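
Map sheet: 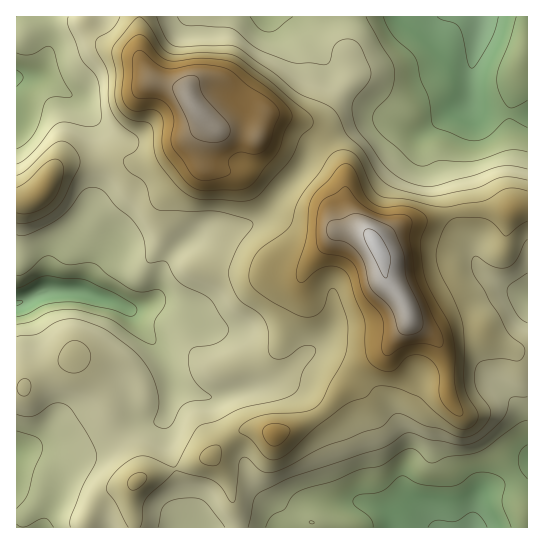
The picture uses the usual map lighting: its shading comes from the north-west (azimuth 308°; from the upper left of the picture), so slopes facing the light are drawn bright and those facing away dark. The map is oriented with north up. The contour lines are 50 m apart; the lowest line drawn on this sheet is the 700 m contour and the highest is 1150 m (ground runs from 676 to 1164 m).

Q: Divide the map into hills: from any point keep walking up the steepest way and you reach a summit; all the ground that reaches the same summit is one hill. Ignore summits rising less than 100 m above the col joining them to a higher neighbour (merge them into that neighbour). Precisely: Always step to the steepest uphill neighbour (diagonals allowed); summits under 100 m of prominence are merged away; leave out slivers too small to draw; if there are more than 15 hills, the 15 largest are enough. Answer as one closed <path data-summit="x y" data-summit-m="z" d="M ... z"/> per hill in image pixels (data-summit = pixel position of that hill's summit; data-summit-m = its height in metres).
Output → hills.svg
<path data-summit="375 245" data-summit-m="1164" d="M527 16l-46 1 0 8-10 46 0 28-5 6-13 6-32 22-10-1-28-12-10 0-20 7-26 13-15 11-9 19-40 47-12 7-14 4-32 1-27 18-13 15-5 13-3 19-8 10-14 5-6 0-15-8-37-10-32 0-29 12 1 225 511-1z"/><path data-summit="193 105" data-summit-m="1128" d="M481 16l-379 0-11 12-8 5-28 12-6 6-8 20-8 6 18 6 15 10 11 4 8 9 8 20 4 35 0 25-8 25-6 14-10 14-16 16-5 10-4 25 35 2 31 9 15 8 14-2 12-8 4-9 2-20 7-12 10-11 27-18 32-1 14-4 12-7 40-47 9-19 15-11 26-13 20-7 10 0 32 13 10-1 28-21 13-6 5-6 0-28 10-46z"/><path data-summit="42 190" data-summit-m="998" d="M38 77l-22 1 1 225 4 0 28-14 3-24 5-10 16-16 10-14 6-14 8-25 0-25-4-35-8-20-8-9z"/>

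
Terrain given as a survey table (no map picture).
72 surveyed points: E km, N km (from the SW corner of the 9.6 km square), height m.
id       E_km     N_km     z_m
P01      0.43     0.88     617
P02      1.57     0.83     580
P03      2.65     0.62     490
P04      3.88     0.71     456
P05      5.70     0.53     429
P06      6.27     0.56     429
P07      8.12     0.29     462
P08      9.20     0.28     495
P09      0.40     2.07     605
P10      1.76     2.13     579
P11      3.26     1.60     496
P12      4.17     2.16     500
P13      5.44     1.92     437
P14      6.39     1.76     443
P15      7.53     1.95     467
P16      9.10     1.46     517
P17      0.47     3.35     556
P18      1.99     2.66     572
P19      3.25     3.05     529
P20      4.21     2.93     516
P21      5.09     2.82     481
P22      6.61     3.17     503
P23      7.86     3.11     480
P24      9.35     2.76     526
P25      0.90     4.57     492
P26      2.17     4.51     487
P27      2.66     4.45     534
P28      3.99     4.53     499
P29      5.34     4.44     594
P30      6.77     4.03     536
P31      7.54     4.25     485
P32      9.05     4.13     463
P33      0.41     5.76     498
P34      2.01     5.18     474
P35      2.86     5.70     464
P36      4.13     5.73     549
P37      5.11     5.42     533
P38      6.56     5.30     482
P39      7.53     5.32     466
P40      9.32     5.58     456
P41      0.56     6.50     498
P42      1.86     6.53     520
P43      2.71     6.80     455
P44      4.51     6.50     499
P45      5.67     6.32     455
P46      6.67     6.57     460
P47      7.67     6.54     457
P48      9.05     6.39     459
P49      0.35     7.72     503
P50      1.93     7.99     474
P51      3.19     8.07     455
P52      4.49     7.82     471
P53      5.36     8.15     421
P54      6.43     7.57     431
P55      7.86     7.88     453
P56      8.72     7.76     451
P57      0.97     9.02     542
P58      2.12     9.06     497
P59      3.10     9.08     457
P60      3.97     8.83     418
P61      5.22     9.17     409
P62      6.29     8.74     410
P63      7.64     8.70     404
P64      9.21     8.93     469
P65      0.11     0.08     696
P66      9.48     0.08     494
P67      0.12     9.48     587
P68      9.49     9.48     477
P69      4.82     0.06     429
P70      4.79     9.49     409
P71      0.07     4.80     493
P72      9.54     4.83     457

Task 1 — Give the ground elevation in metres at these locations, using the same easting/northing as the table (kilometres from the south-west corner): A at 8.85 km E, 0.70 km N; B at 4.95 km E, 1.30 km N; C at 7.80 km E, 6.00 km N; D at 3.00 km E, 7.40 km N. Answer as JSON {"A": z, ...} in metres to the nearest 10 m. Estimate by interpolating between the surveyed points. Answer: {"A": 500, "B": 440, "C": 460, "D": 450}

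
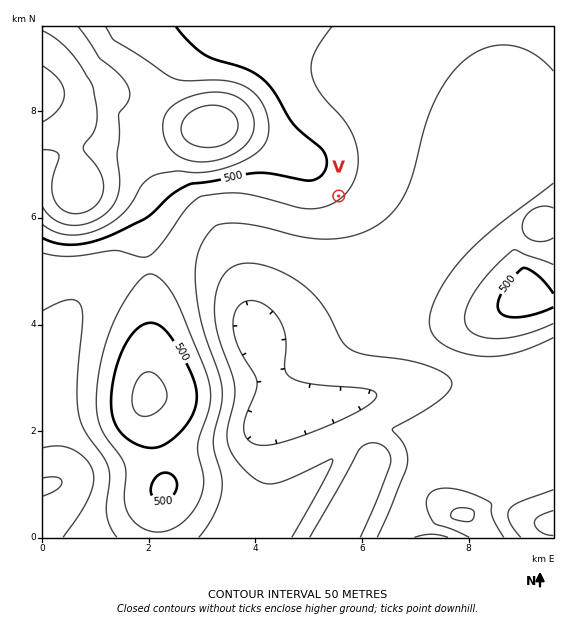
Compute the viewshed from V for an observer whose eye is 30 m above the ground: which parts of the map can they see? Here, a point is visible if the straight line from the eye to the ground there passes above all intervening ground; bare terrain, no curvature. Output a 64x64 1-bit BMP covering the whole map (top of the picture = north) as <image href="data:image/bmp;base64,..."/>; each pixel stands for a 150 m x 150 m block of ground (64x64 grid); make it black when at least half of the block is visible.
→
<image width="64" height="64" href="data:image/bmp;base64,Qk0+AgAAAAAAAD4AAAAoAAAAQAAAAEAAAAABAAEAAAAAAAACAAATCwAAEwsAAAIAAAAAAAAA////AAAAAAAAAAP+AfwAAAAAA/8B/AAAAAAH/wH8IAAAAAf/gP/+AAAAH//Af/+AAAB//8B//+AAAf//4D///AAD///gH///AAH///AP//8AAf//8Af//wAA///4A///AAB///wD//8AAD///gf//gAAP///n//8AAA///////AAAD//////4AAA//wAP/+AAAP//AAD/gAAB//+AAAQAAAH//8AAAAAAAf//4AAAAAAB///4AAAAAAH///8AAAAAA////+AAAAAD//////AAAAP//////gAAA///////gAAD///////gAAP///////AAA////////AAD///////+AAP///////8AAf///////gAB///////+AAH///////wAA////////EDD///////4QfP///////gB////////+AH//8B////8Af//AD////wB//4AP////8H//gA/////wf//gB/////B///gH////8H///gf////wfwH/A/////B8AP+AH///8HAAf4AP///wAAA/gA////AAAB+AB///8AAADwAH///wAAAPAAf///AAAAMAB///8AAAAAAH///wAAAAAAf///AAAAAAB///8AAAAAAH///wAAAAAAf///AAAAAAB///8AAAAAAP///wAAAAAA////AAAAAAD///8AAAAAAP///w=="/>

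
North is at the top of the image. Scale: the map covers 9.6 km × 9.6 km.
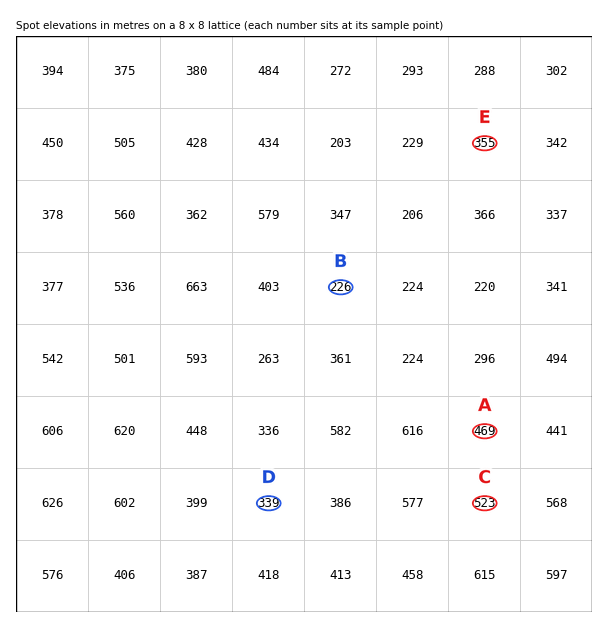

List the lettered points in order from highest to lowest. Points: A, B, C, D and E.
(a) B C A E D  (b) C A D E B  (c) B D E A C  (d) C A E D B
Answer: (d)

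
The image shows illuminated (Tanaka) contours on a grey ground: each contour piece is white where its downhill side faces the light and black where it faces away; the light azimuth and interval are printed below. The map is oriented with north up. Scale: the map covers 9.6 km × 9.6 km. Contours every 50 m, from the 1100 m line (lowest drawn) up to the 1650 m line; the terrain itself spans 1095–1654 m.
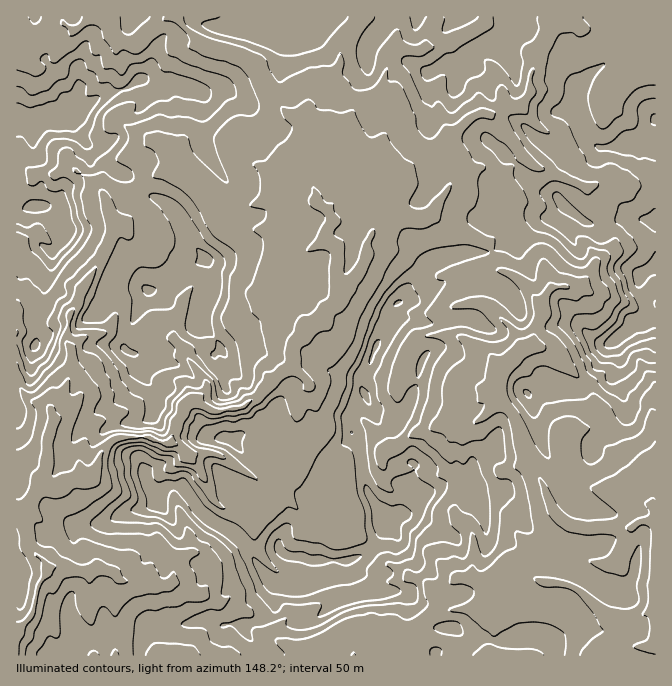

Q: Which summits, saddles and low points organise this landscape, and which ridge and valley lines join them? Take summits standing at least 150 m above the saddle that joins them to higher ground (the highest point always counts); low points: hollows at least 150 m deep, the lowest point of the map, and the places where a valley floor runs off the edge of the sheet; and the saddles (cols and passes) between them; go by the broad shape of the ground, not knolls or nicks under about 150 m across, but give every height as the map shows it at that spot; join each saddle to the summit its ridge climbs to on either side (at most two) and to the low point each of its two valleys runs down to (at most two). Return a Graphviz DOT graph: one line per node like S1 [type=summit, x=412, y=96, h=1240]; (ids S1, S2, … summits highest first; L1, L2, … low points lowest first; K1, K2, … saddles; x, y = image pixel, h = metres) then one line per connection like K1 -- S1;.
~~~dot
graph terrain {
  S1 [type=summit, x=655, y=120, h=1654];
  S2 [type=summit, x=40, y=120, h=1648];
  L1 [type=low, x=22, y=628, h=1095];
  L2 [type=low, x=655, y=644, h=1110];
  K1 [type=saddle, x=185, y=27, h=1395];
  K2 [type=saddle, x=264, y=655, h=1337];
  K1 -- S1;
  K1 -- S2;
  K1 -- L1;
  K2 -- S1;
  K2 -- L1;
  K2 -- L2;
}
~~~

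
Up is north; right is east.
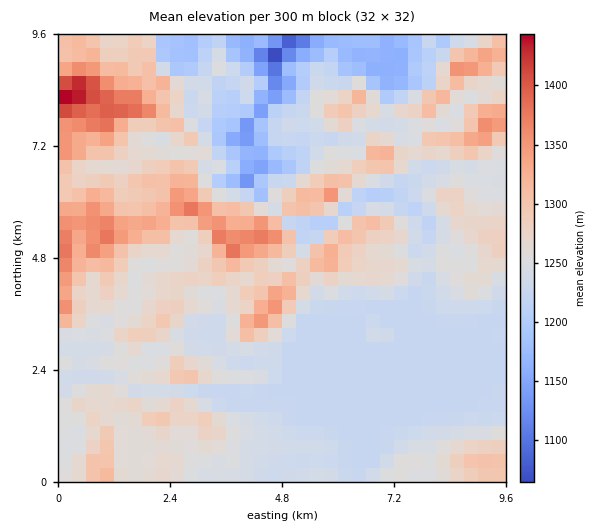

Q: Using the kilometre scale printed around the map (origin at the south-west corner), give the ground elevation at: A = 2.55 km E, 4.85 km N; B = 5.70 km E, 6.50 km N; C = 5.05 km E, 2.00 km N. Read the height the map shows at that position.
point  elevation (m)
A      1255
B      1295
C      1225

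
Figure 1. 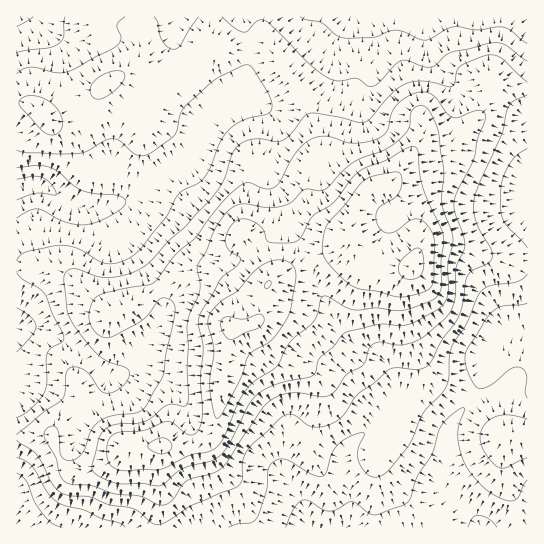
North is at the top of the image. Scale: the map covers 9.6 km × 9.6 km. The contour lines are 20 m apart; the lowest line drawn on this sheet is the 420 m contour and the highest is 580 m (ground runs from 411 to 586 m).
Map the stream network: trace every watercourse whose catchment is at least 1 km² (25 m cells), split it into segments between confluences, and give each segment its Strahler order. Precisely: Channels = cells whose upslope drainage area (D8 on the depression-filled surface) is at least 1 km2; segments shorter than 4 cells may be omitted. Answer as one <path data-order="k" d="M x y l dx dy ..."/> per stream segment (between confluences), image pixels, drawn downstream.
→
<path data-order="1" d="M117 527l-100 0"/><path data-order="1" d="M194 527l48 0"/><path data-order="1" d="M17 523l0 4"/><path data-order="2" d="M285 473l0 1 8 8 0 1 6 8 0 3 3 5 0 4 1 2 0 6 2 2 0 5 1 1 1 8 4 0"/><path data-order="1" d="M447 434l0 23-1 1 0 7-1 1 0 27 8 8 6 4 18 17 2 3 0 2 3 0"/><path data-order="1" d="M285 422l0 51"/><path data-order="1" d="M53 391l-36 0 0-4"/><path data-order="1" d="M109 379l-11-10"/><path data-order="2" d="M117 375l-8 0-4-4-3 0-4-2"/><path data-order="1" d="M157 375l-40 0"/><path data-order="2" d="M391 371l0 3 2 1 0 27-10 9 0 2-9 10 0 2-8 8-7 4-13 13-1 3 0 22 2 6 0 5 2 1 0 35-6 5-32 0"/><path data-order="2" d="M98 369l-15-15-32-21-2 0-6-3-26 0 0-1"/><path data-order="1" d="M389 363l2 8"/><path data-order="1" d="M493 347l14-14"/><path data-order="1" d="M503 334l2-1 2 0"/><path data-order="2" d="M507 333l20 0"/><path data-order="1" d="M163 315l-9 16-11 12-9 15-17 17"/><path data-order="1" d="M502 314l3 7 10 10 12 0 0 2"/><path data-order="1" d="M327 305l10 17 26 27 4 0 3 1 21 21"/><path data-order="1" d="M103 234l-2-4-3-11-11-10-4 0-6-3"/><path data-order="1" d="M518 211l9-4 0-10"/><path data-order="2" d="M77 206l-3 0-11-5-12-11-6-4-4 0-2-1-9 0-5 2-8 2 0 1"/><path data-order="2" d="M121 202l-10 1-1 2-5 0-2 1-26 0"/><path data-order="1" d="M147 202l-26 0"/><path data-order="1" d="M277 194l-3-3-1-6-2-2 0-18 2-2 0-44-28-28-8 0-3 2-25 25 0 8-8 19-12 12-15 6-4 4-1 0-30 30-2 1-4 0-2 1-4 0-1 2-4 0-1 1"/><path data-order="1" d="M419 194l42 0 1 1 65 0"/><path data-order="1" d="M526 190l1 0 0 5"/><path data-order="1" d="M343 97l0-24-4-8 0-28"/><path data-order="1" d="M365 93l5-10 1-6 3-6 0-5 1-1 0-34-14-14-10 0"/><path data-order="1" d="M433 65l-2-2 0-5-1-1 0-22-1-1 0-7-2-1 0-9-4 0"/><path data-order="1" d="M335 42l4-5"/><path data-order="1" d="M63 38l-1 0-21-21-24 0"/><path data-order="2" d="M339 37l8-12 2-8 2 0"/><path data-order="1" d="M175 26l0-9 3 0"/>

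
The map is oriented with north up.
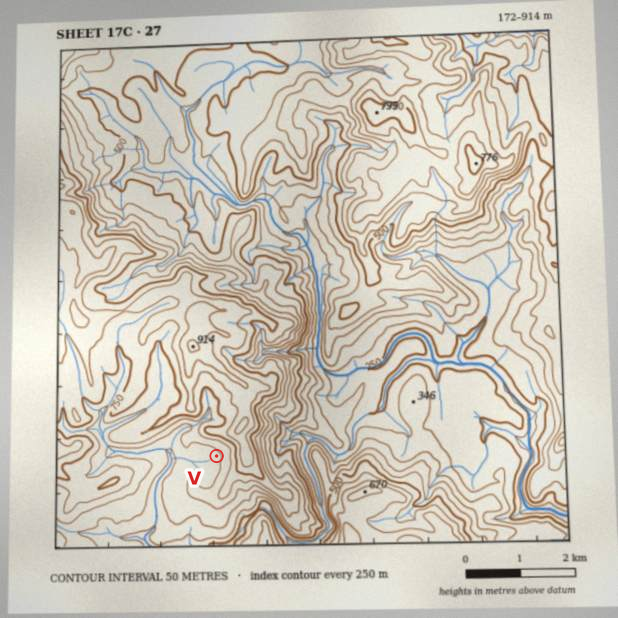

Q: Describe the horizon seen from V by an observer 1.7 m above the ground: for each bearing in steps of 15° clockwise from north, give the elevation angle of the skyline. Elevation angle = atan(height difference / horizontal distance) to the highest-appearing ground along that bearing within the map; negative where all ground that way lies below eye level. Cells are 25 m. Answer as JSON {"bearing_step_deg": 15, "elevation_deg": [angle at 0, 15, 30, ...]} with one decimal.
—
{"bearing_step_deg": 15, "elevation_deg": [16.7, 17.7, 20.0, 20.6, 18.6, 19.3, 19.9, 17.8, 14.3, 11.6, 9.1, 7.1, 4.1, 2.0, 1.7, 1.1, 0.5, 2.8, 3.0, 4.0, 5.3, 6.1, 10.2, 15.2]}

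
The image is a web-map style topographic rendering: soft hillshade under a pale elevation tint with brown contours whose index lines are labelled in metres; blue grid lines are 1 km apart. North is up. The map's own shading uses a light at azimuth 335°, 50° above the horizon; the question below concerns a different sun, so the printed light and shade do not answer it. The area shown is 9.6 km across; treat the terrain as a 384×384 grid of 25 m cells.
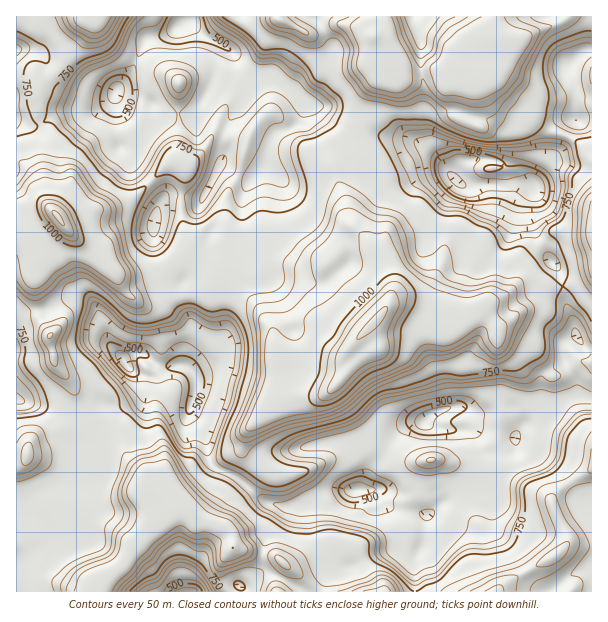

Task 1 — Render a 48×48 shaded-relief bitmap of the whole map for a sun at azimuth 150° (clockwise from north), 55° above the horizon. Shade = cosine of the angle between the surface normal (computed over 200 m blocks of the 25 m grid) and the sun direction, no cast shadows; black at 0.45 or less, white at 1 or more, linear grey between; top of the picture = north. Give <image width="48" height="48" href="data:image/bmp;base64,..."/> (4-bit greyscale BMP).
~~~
<image width="48" height="48" href="data:image/bmp;base64,Qk32BAAAAAAAAHYAAAAoAAAAMAAAADAAAAABAAQAAAAAAIAEAAATCwAAEwsAABAAAAAAAAAAAAAAABEREQAiIiIAMzMzAERERABVVVUAZmZmAHd3dwCIiIgAmZmZAKqqqgC7u7sAzMzMAN3d3QDu7u4A////AKqVN6vv///Xe8p1vamFEBIhA2QRWs3am6qWI2nP//7InuyYvKqYYxFUEFdSJqzduqqpURON//7Jff6pmaqqqTSYYhVlREe+3KqqmFFK3/7beNymaJqqqomqmCJERmNb3KqqqpU3rf7MuZiXVWd2VquqmYZlRYdYq6qqqqg1ms3MqHiWRDIzNImqmamYZHmZiqqqqqlmmqupZWdld2VUV4mqqJmZc2ipqqqqqql4qqqWVnis3KqWRXirupqqlVeauruqqqhHqqpmeIvd7+y8qIiru6qqlTVqvN26qqlDiqhneau8zu7e7Lqs3LqqphAnm97LqqpxNpV3isy5dozM3LqazLuqqGMEeKy7qqqVIlNGaM3Lp2iru6mGaJmaqZlDd3mrqqqpdURWNK7u7uzLqql0JGeJqplzZ0aaqqqpd1h4QEz////+27uWVXiJu5mCNhOKqqqoVWp3YAS97////rzNqImaq6qmETRpqqqndpuWcgGKvN7//+7v7bqqq7qpZIiKu7qGiJu3dQBaqYrv/////u3MvMvLqpmry6hEiIipdhFJqXWe/////u7u3d3My5msqoQ2aampmDFJqpZ77//+7t3u7u7KuoebqFWrmsy6qUFJqpZpve7v7uy97c7KmHasuIvdzM3LqWJImZc2q8zN7v677szLmpZry7zN7u3LynNYmZhTe8zLu87azdvdqphHvcyr3v7c3IVniZmDOM3bqqvLrNzeyauoreqc3N7s3adWZ4iWI43cqqmrqrvNyb3svOqsu7zbu6hmZ3eIYkm7qHZompq8urzu3MrMqqqqqqmYd4mIhjaIdlQjWKqaqrrO7bu6qqqqqqqph5qoiXZ1Z4h1eKl4d6qs3cunh5qqqqqqhom6mZmHeaqpmZmYZqqr3KqZY0mqqqqqhleaqaqamaqqhom5daqr3LqahiaamqqqmFSKmJmrqaqZdEaZZKmbururykVmmZmZmYRpl2eaqIdVZkIWU5d4equ87HdzWXeIeJZXdlaalSEjZkIAMndEinaa3qm3KIZnZohWeIiIYwAUVlMQETdWmFVVntvtVqh3domHiaqXZEVniZhBISNldnZTKczupaqZmIqZqqqZh6qrzMtzNmNERnZ4M5u9yJypmJqqqqqavcur3dymRodnZnmacjdpyoy5h5qqqqmqz+3c3e3JZoiZdoqqlhRWuorKdEeaqru83cvN7u7bZXmZZ4iJqWaHini7lSJpq83uy7ze3N7aVHq5mpdVmZqpioWbqXNIq83dy7zN27zKmIrMy7l1iqzKmadomqhovN3tu8ze7bvMuom93MymiZ3bmamImrqpq83uu8zN7su6qpmt7d7ZiXm8qqqqupu5mszMurqr3tuZmHib7+7riGWKqYrLuqqXiqq5iaqqvdy6hleavv/sh2R4iInNu7uWaqqXR6qqrO3duImqve/tqFNGmpit3Ny3equIRIqqq97v7cu6q+/t3KZWqpqsy7y5iqqKY1iaqZzu7suonM7u7tplesqL63ipiaqKczWKqGe97g=="/>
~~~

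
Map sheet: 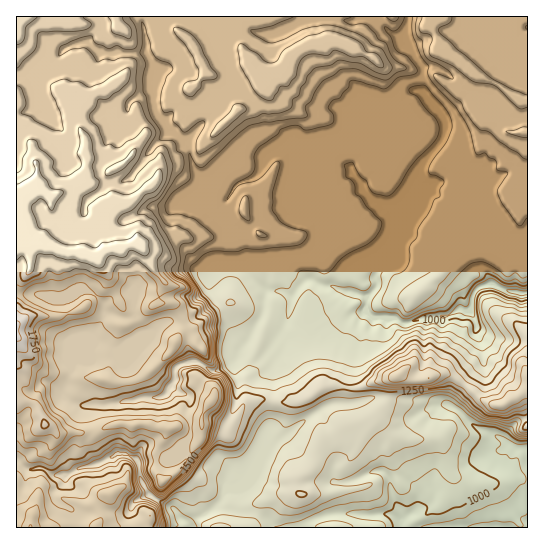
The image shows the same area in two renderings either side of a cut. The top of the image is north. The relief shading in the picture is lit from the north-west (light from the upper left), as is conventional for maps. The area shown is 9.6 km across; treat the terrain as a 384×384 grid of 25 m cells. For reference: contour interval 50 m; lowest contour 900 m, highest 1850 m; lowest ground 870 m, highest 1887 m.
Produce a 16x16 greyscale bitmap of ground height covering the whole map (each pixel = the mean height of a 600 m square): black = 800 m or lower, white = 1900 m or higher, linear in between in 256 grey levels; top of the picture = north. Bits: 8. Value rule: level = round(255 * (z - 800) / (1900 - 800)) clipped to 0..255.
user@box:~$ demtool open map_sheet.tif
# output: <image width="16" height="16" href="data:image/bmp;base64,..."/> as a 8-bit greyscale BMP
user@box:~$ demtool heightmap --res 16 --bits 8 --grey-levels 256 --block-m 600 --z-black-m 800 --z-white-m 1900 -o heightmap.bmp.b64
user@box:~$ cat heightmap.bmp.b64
<image width="16" height="16" href="data:image/bmp;base64,Qk02BQAAAAAAADYEAAAoAAAAEAAAABAAAAABAAgAAAAAAAABAAATCwAAEwsAAAABAAAAAAAAAAAAAAEBAQACAgIAAwMDAAQEBAAFBQUABgYGAAcHBwAICAgACQkJAAoKCgALCwsADAwMAA0NDQAODg4ADw8PABAQEAAREREAEhISABMTEwAUFBQAFRUVABYWFgAXFxcAGBgYABkZGQAaGhoAGxsbABwcHAAdHR0AHh4eAB8fHwAgICAAISEhACIiIgAjIyMAJCQkACUlJQAmJiYAJycnACgoKAApKSkAKioqACsrKwAsLCwALS0tAC4uLgAvLy8AMDAwADExMQAyMjIAMzMzADQ0NAA1NTUANjY2ADc3NwA4ODgAOTk5ADo6OgA7OzsAPDw8AD09PQA+Pj4APz8/AEBAQABBQUEAQkJCAENDQwBEREQARUVFAEZGRgBHR0cASEhIAElJSQBKSkoAS0tLAExMTABNTU0ATk5OAE9PTwBQUFAAUVFRAFJSUgBTU1MAVFRUAFVVVQBWVlYAV1dXAFhYWABZWVkAWlpaAFtbWwBcXFwAXV1dAF5eXgBfX18AYGBgAGFhYQBiYmIAY2NjAGRkZABlZWUAZmZmAGdnZwBoaGgAaWlpAGpqagBra2sAbGxsAG1tbQBubm4Ab29vAHBwcABxcXEAcnJyAHNzcwB0dHQAdXV1AHZ2dgB3d3cAeHh4AHl5eQB6enoAe3t7AHx8fAB9fX0Afn5+AH9/fwCAgIAAgYGBAIKCggCDg4MAhISEAIWFhQCGhoYAh4eHAIiIiACJiYkAioqKAIuLiwCMjIwAjY2NAI6OjgCPj48AkJCQAJGRkQCSkpIAk5OTAJSUlACVlZUAlpaWAJeXlwCYmJgAmZmZAJqamgCbm5sAnJycAJ2dnQCenp4An5+fAKCgoAChoaEAoqKiAKOjowCkpKQApaWlAKampgCnp6cAqKioAKmpqQCqqqoAq6urAKysrACtra0Arq6uAK+vrwCwsLAAsbGxALKysgCzs7MAtLS0ALW1tQC2trYAt7e3ALi4uAC5ubkAurq6ALu7uwC8vLwAvb29AL6+vgC/v78AwMDAAMHBwQDCwsIAw8PDAMTExADFxcUAxsbGAMfHxwDIyMgAycnJAMrKygDLy8sAzMzMAM3NzQDOzs4Az8/PANDQ0ADR0dEA0tLSANPT0wDU1NQA1dXVANbW1gDX19cA2NjYANnZ2QDa2toA29vbANzc3ADd3d0A3t7eAN/f3wDg4OAA4eHhAOLi4gDj4+MA5OTkAOXl5QDm5uYA5+fnAOjo6ADp6ekA6urqAOvr6wDs7OwA7e3tAO7u7gDv7+8A8PDwAPHx8QDy8vIA8/PzAPT09AD19fUA9vb2APf39wD4+PgA+fn5APr6+gD7+/sA/Pz8AP39/QD+/v4A////AMGxtqV4TFJRU0xCNiwrIRuvn6WgoG9QTmFcUkU7OTEmvLeil6+lZ1BVX15VTUQrJ9G3q62usIxjW1tfX01BUmvKqqyomaCFW1xoYnp8bW2D16yqq7GiYE5LTktZeGVMadq7s7S0qWFOSEdAO0I0OVzKvsK6w4RVTUZCPUFURTAw6ebq38pyWVhTTEY/SFFOU+zb2dale2twXVBKQ0JMUlns4dLNqGhkZ1RMR0VBSFFj2MvNxbKAb11VTEhMRklYa8DAvrGRjJZ0ZF1QTUpIcoW2v7yqip6boJVtV1NHZISIs62ppomfmaeokoeIYYeHfMm3rayWm5KRjpqOa2+KfHw="/>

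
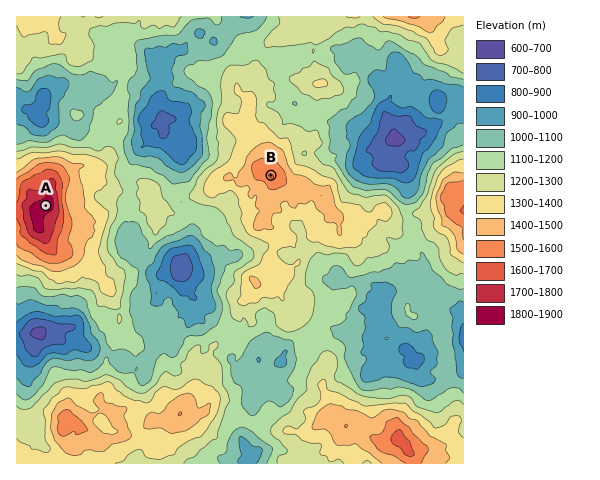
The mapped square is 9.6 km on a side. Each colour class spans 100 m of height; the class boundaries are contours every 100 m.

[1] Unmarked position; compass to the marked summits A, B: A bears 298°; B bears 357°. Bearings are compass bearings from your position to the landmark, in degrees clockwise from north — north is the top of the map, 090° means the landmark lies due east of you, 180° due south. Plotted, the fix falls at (279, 330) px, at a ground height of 1180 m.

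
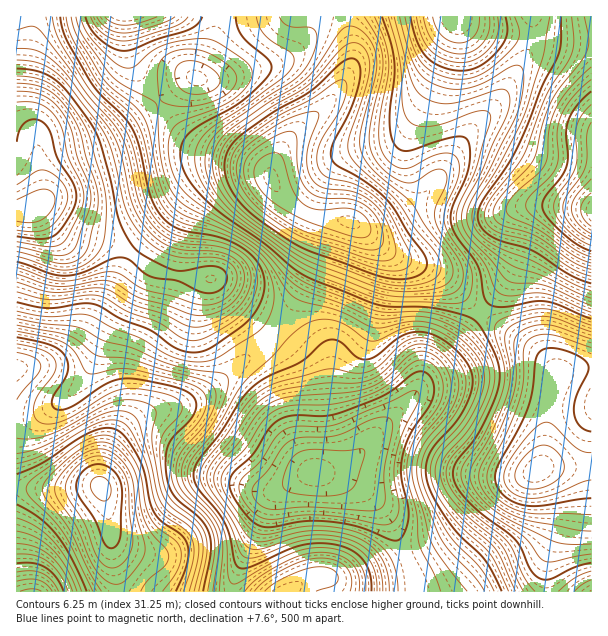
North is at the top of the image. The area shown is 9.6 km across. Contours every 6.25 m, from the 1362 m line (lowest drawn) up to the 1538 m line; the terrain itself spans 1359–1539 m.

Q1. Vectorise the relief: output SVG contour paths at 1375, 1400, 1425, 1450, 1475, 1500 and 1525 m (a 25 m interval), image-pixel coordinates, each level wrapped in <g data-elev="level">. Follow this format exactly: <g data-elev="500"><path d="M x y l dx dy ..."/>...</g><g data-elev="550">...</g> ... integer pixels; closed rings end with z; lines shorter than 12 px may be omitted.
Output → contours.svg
<g data-elev="1375"><path d="M17 142l3-13 6-7 9-3 9 4 6 9 8 27 16 26 2 12-1 9-5 9-8 13-8 8-13 3-24-3"/></g><g data-elev="1400"><path d="M375 524l-25-6-30-3-20 0-27 4-9 0-10-6-9-10-5-11 0-9 3-6 18-16 15-24 9-8 11-3 27 1 13-3 54-22 20-10 6-1 3 2-1 8-16 33-7 28-1 17 5 25-1 11-3 5-5 4-6 1z"/><path d="M591 245l-13-6-12-11-10-12-2-9 3-10 14-20 4-9 2-10-1-23 1-9 5-12 9-9"/><path d="M17 76l19 2 15 7 12 10 15 19 7 12 5 12 14 48 2 23-1 25-3 12-7 11-12 9-12 4-12 0-42-14"/></g><g data-elev="1425"><path d="M383 591l-2-18-6-15-12-11-15-8-18-4-19 0-17 3-33 11-7 0-6-2-5-5-14-27-19-26-3-7 0-8 5-11 20-25 18-27 8-9 8-5 12-6 16-4 30-4 30 0 14-2 15-9 24-24 6-3 7-1 14 3 12 10 10 15 3 14-2 12-6 12-23 28-8 13-3 16 1 16 24 57 10 13 23 25 10 13"/><path d="M591 269l-19-8-36-25-36-12-5-5-2-6 2-7 6-9 32-36 3-9 7-30 8-20 7-12 22-27 6-10 3-14-5-22"/><path d="M17 30l15-4 7 4 29 36 21 30 27 32 11 22 12 53 7 13 9 12 10 9 12 5 39 4 17 6 13 11 4 7 1 8-4 16-11 16-20 12-19 5-11-2-23-11-29-9-29-16-12-1-27 4-13 0-12-2-24-8"/><path d="M490 17l-1 13-6 12-10 9-12 3-14-3-12-7-7-12-5-15"/></g><g data-elev="1450"><path d="M20 591l12-2 9 2"/><path d="M219 591l4-40-3-20-9-16-25-27-4-8-1-9 2-7 3-8 23-27 11-18 8-24 0-7-1-4-6-3-29-4-24-5-36-16-28-7-26-14-37-4-24-4"/><path d="M359 591l-1-16-7-12-12-8-18-3-18 3-20 8-25 15-13 13"/><path d="M591 298l-48-22-33-11-31-24-7-8-5-9 0-11 3-10 19-33 29-59 6-27 0-10-2-6-4-3-6 1-27 16-18 6-15 1-17-4-12-8-8-11-8-19-7-30"/><path d="M189 94l-8-5-5-9-1-11 5-6 8-2 10 1 12 6 8 7 2 8-7 7-12 4z"/><path d="M71 17l6 19 25 42 9 10 24 19 9 11 5 14 12 54 6 14 9 10 10 6 41 15 25 15 16 15 20 31 11 8 39 11 36 17 9 0 30-7 19 3 12 4 11 7 20 18 5 9 4 9 0 10-2 11-6 16-9 16-28 32-4 11 1 10 5 15 11 16 13 14 24 20 8 9 18 40"/></g><g data-elev="1475"><path d="M199 591l8-36 0-10-1-9-4-8-5-7-21-17-7-7-5-14-4-21 0-13 1-11 5-9 15-16 1-6-1-5-8-6-12-3-23-4-15 0-16 6-42 25-12 4-11-1-7-6-1-12 5-12 15-19 2-6 0-6-4-6-7-5-28-7"/><path d="M17 554l18 1 13 7 12 13 8 16"/><path d="M591 325l-33-13-15-3-12 1-16 4-12 4-6 5-2 4 0 8 10 34-2 20-17 41-7 13-15 21-3 10 3 12 12 15 15 13 33 23 19 23 9 2 39-8"/><path d="M91 17l5 10 8 7 9 5 10 2 12-2 38-12 9-4 6-6"/><path d="M256 17l3 9 4 7 9 8 19 12 3 4 0 6-4 8-8 7-39 29-30 19-13 14-5 12 0 12 4 13 9 15 12 14 13 12 34 24 27 21 20 11 55 22 15 4 66 4 11-1 6-4 3-6 2-11 0-10-5-12-19-27-4-15 2-12 12-29 1-15-6-7-10-2-12 4-20 10-9 1-10-4-8-9-5-12 0-15 2-20 7-31 1-17-4-19-10-24"/></g><g data-elev="1500"><path d="M176 591l11-28 2-11-2-9-6-9-19-12-7-9-5-12-5-25-4-13-10-19-11-12-6-3-6-1-15 3-16 9-35 23-25 11"/><path d="M17 504l22 14 17 16 15 23 16 34"/><path d="M591 432l-7-3-5-4-4-6-1-8 2-15 12-25-1-8-6-6-15-6-14-3-9 1-4 4-3 6-4 31-5 20-10 21-18 33-4 13 2 9 6 8 9 7 10 4 19 1 50-8"/><path d="M398 279l15-1 10-6 4-8-2-9-16-21-14-24-8-10-22-19-28-16-4-4-2-5 2-12 17-34 9-29 1-10-1-8-3-3-6-2-11 6-29 28-38 21-35 25-6 8-5 9-2 9 1 10 7 17 12 16 16 14 31 21 20 10 60 21 15 5z"/></g><g data-elev="1525"><path d="M108 567l6 1 8-4 6-7 4-9 1-11-3-24-2-25-3-13-8-10-10-7-11-2-10 4-11 8-7 11-3 10 4 11 16 25 11 30 6 9z"/><path d="M356 237l10 0 5-6-2-9-7-8-14-6-27 2-13-3-8-6-6-9-10-31-4-6-4-2-6 0-7 4-6 5-3 9 1 9 6 11 12 11 33 19z"/></g>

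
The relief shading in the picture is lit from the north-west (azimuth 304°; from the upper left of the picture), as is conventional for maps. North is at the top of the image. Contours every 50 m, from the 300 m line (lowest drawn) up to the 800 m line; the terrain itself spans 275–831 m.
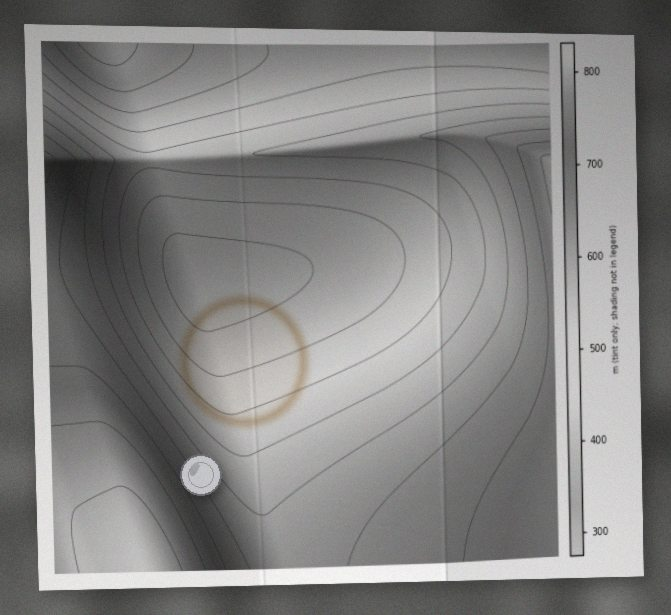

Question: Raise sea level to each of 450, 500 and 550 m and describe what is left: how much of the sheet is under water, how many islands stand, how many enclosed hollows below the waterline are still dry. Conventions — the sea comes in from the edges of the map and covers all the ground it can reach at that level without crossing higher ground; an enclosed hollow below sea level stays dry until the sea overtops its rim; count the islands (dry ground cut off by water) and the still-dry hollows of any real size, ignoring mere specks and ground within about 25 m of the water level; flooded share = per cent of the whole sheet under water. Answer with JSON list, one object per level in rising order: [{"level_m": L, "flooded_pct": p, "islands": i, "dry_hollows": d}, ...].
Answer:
[{"level_m": 450, "flooded_pct": 9, "islands": 0, "dry_hollows": 1}, {"level_m": 500, "flooded_pct": 13, "islands": 0, "dry_hollows": 1}, {"level_m": 550, "flooded_pct": 49, "islands": 0, "dry_hollows": 0}]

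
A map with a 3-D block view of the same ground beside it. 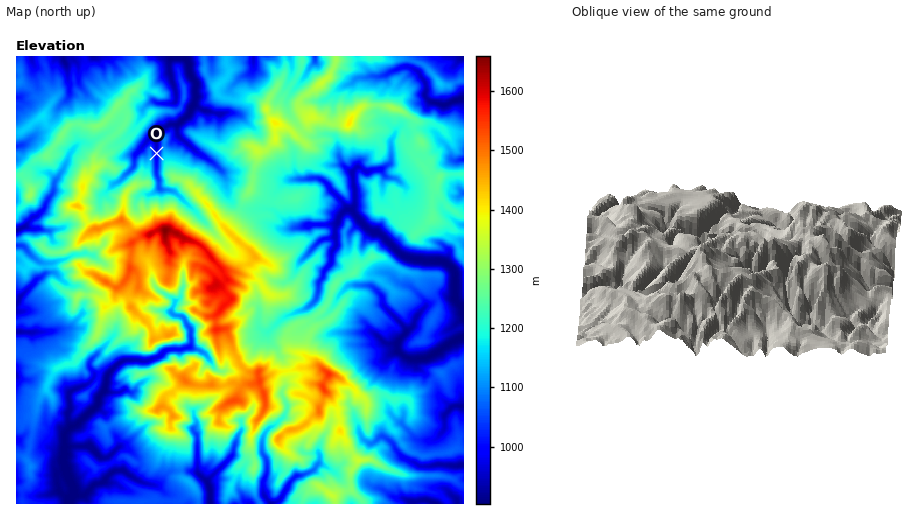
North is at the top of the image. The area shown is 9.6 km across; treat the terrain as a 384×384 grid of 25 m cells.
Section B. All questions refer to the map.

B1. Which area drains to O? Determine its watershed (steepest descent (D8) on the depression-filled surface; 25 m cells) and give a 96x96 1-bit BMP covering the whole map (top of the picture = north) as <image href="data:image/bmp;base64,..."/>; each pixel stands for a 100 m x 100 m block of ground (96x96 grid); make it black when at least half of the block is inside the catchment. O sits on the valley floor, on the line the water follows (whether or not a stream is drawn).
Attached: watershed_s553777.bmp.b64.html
<image width="96" height="96" href="data:image/bmp;base64,Qk2+BAAAAAAAAD4AAAAoAAAAYAAAAGAAAAABAAEAAAAAAIAEAAATCwAAEwsAAAIAAAAAAAAA////AAAAAAAAAAAAAAAAAAAAAAAAAAAAAAAAAAAAAAAAAAAAAAAAAAAAAAAAAAAAAAAAAAAAAAAAAAAAAAAAAAAAAAAAAAAAAAAAAAAAAAAAAAAAAAAAAAAAAAAAAAAAAAAAAAAAAAAAAAAAAAAAAAAAAAAAAAAAAAAAAAAAAAAAAAAAAAAAAAAAAAAAAAAAAAAAAAAAAAAAAAAAAAAAAAAAAAAAAAAAAAAAAAAAAAAAAAAAAAAAAAAAAAAAAAAAAAAAAAAAAAAAAAAAAAAAAAAAAAAAAAAAAAAAAAAAAAAAAAAAAAAAAAAAAAAAAAAAAAAAAAAAAAAAAAAAAAAAAAAAAAAAAAAAAAAAAAAAAAAAAAAAAAAAAAAAAAAAAAAAAAAAAAAAAAAAAAAAAAAAAAAAAAAAAAAAAAAAAAAAAAAAAAAAAAAAAAAAAAAAAAAAAAAAAAAAAAAAAAAAAAAAAAAAAAAAAAAAAAAAAAAAAAAAAAAAAAAAAAAAAAAAAAAAAAAAAAAAAAAAAAAAAAAAAAAAAAAAAAAAAAAAAAAAAAAAAAAAAAAAAAAAAAAAAAAAAAAAAAAAAAAAAAAAAAAAAAAAAAAAAAAAAAAAAAAAAAAAAAAAAAAAAAAAAAAAAAAAAAAAAAAAAAAAAAAAAAAAAAAAAAAAAAAAAAAAAAAAAAAAAAAAAAAAAAAAAAAAAAAAAAAAAAAAAAAAAAAAAAAAAAAAAAAAAAAAAAAAAAAAAAAAAAAAAAAAAAAAAAAAAAAAAAAAAAAAAAAAAAAAAAAAAAAAAAAAAAAAAAAAAAAAAAAAAAAAAA8AAAAAAAAAAAAAAB/AAAAAAAAAAAAAAD/gAAAAAAAAAAAAAH/gAAAAAAAAAAAAAH/AAAAAAAAAAAAAAf+AAAAAAAAAAAAAB/8AAAAAAAAAAAAgH/wAAAAAAAAAAAB8f/gAAAAAAAAAAAD///gAAAAAAAAAAAH///AAAAAAAAAAAAH//+AAAAAAAAAAAAH//8AAAAAAAAAAAAH//8AAAAAAAAAAAAH//4AAAAAAAAAAAAH//wAAAAAAAAAAAAD//gAAAAAAAAAAAAD//AAAAAAAAAAAAAA/+AAAAAAAAAAAAAAP8AAAAAAAAAAAAAAPgAAAAAAAAAAAAAAPgAAAAAAAAAAAAAAPgAAAAAAAAAAAAAAPAAAAAAAAAAAAAAAHAAAAAAAAAAAAAAAAAAAAAAAAAAAAAAAAAAAAAAAAAAAAAAAAAAAAAAAAAAAAAAAAAAAAAAAAAAAAAAAAAAAAAAAAAAAAAAAAAAAAAAAAAAAAAAAAAAAAAAAAAAAAAAAAAAAAAAAAAAAAAAAAAAAAAAAAAAAAAAAAAAAAAAAAAAAAAAAAAAAAAAAAAAAAAAAAAAAAAAAAAAAAAAAAAAAAAAAAAAAAAAAAAAAAAAAAAAAAAAAAAAAAAAAAAAAAAAAAAAAAAAAAAAAAAAAAAAAAAAAAAAAAAAAAAAAAAAAAAAAAAAAAAAAAAAAAAAAAAAAAAAAAAAAAAAAAAAAAAAAAAAAAAAA="/>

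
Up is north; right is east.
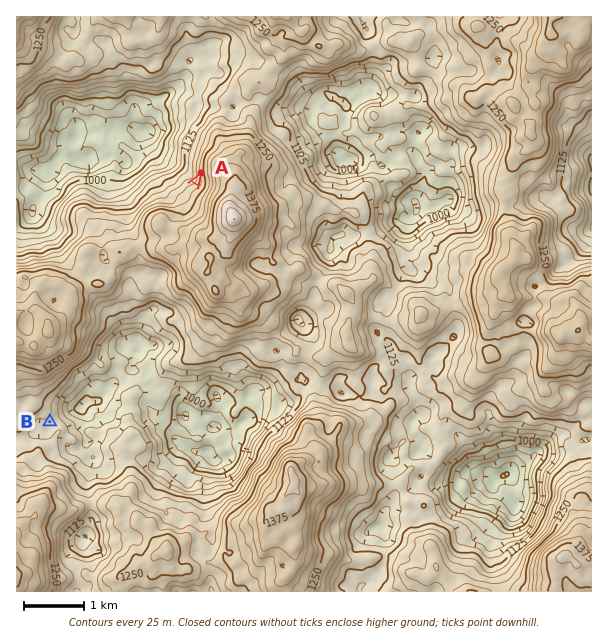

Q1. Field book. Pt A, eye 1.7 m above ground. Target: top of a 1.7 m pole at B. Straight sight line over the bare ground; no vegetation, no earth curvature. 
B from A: hidden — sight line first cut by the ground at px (183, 202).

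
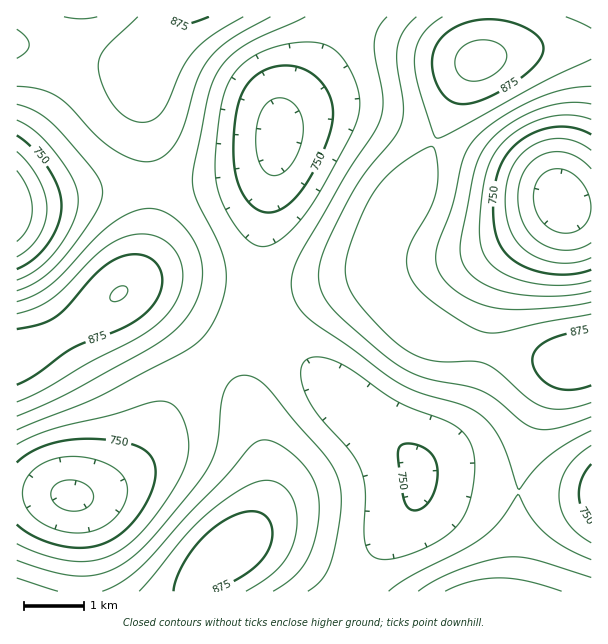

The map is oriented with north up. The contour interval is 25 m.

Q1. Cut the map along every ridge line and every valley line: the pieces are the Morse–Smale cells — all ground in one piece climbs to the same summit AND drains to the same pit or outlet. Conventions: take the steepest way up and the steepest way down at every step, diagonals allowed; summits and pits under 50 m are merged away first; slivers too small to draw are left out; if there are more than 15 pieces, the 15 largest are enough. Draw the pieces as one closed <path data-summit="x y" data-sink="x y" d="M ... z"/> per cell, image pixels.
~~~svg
<path data-summit="479 60" data-sink="279 137" d="M489 16l-141 1-16 30-18 27-22 27-12 22-2 20-16 88-4 47 0 33 4 12 19 19 133 117 8 19 96 14 6-36 18-54 16-28 13-12-28-2-63-12-51-14-16-10-23-24-10-13-4-12 0-21 9-27 31-47 48-103 6-9 14-12 3-6 3-18z"/><path data-summit="479 60" data-sink="561 201" d="M591 16l-101 1-3 33-3 6-14 12-6 9-48 103-24 33-14 33-2 29 4 12 10 13 23 24 13 8 26 10 102 19 19 0 19-5z"/><path data-summit="228 552" data-sink="72 495" d="M216 355l-30 31-11 13-33 56-28 26-18 11-15 4-28-3-37 1 1 98 175 0 2-8 6-9 47-39 7-11 11-25 0-41-18-57-11-21z"/><path data-summit="228 552" data-sink="279 137" d="M264 325l-6 0-9 5-21 14-11 12 19 25 18 41 12 46-1 32-5 13-13 23-47 39-6 9-1 7 157 1 26-41 34-42 6-12 4-14-2-16-4-8-16-15-48-40z"/><path data-summit="119 294" data-sink="72 495" d="M134 290l-14 2-51 38-36 19-17 7 1 137 36 0 28 3 15-4 18-11 28-26 33-56 11-13 30-30-4-6-39-37-27-18z"/><path data-summit="191 17" data-sink="279 137" d="M347 16l-164 0-25 28-13 27-1 45 6 45 0 24 33 1 39-5 29-7 13-8 8-8 5-9 3-26 6-13 28-36 18-27 16-27z"/><path data-summit="191 17" data-sink="17 207" d="M182 16l-166 1 1 187 85-16 44-1 4-2 0-24-6-45 0-38 2-12 10-18z"/><path data-summit="119 294" data-sink="279 137" d="M275 152l-11 14-22 10-42 8-49 2-1 42-6 30-10 20-10 12 19 4 24 14 27 23 22 24 33-25 15-6-6-13 0-33 4-47 14-70z"/><path data-summit="119 294" data-sink="17 207" d="M150 186l-48 2-86 16 1 151 16-6 36-19 45-32 18-16 10-19 6-24 3-30z"/><path data-summit="491 591" data-sink="279 137" d="M420 476l-4 21-6 12-34 42-26 40 162 1 5-29 1-71-81-11z"/><path data-summit="479 60" data-sink="591 494" d="M591 356l-19 5-14 13-6 9-22 52-7 27-4 30 24 2 49 0z"/><path data-summit="491 591" data-sink="591 494" d="M521 492l-3 0-1 11 0 60-5 28 79 1 1-97-49-1z"/>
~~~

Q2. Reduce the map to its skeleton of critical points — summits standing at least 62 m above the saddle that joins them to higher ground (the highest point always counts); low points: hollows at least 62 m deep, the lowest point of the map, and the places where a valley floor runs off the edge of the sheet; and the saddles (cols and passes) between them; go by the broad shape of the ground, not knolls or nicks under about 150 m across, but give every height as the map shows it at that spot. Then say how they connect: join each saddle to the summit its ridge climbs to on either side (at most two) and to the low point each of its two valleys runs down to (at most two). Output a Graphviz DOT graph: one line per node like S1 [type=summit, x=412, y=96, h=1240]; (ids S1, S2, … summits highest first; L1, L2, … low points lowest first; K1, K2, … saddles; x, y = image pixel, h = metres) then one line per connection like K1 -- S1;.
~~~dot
graph terrain {
  S1 [type=summit, x=479, y=60, h=910];
  S2 [type=summit, x=119, y=294, h=901];
  S3 [type=summit, x=228, y=552, h=897];
  S4 [type=summit, x=491, y=591, h=869];
  L1 [type=low, x=561, y=201, h=656];
  L2 [type=low, x=17, y=207, h=677];
  L3 [type=low, x=72, y=495, h=694];
  L4 [type=low, x=279, y=137, h=716];
  L5 [type=low, x=591, y=494, h=734];
  K1 [type=saddle, x=60, y=333, h=883];
  K2 [type=saddle, x=435, y=143, h=850];
  K3 [type=saddle, x=150, y=186, h=818];
  K4 [type=saddle, x=518, y=492, h=800];
  K5 [type=saddle, x=216, y=354, h=793];
  K6 [type=saddle, x=258, y=294, h=787];
  K1 -- S2;
  K1 -- L2;
  K1 -- L3;
  K2 -- S1;
  K2 -- L1;
  K2 -- L4;
  K3 -- S2;
  K3 -- L2;
  K3 -- L4;
  K4 -- S1;
  K4 -- S4;
  K4 -- L4;
  K4 -- L5;
  K5 -- S2;
  K5 -- S3;
  K5 -- L3;
  K5 -- L4;
  K6 -- S1;
  K6 -- S2;
  K6 -- L4;
}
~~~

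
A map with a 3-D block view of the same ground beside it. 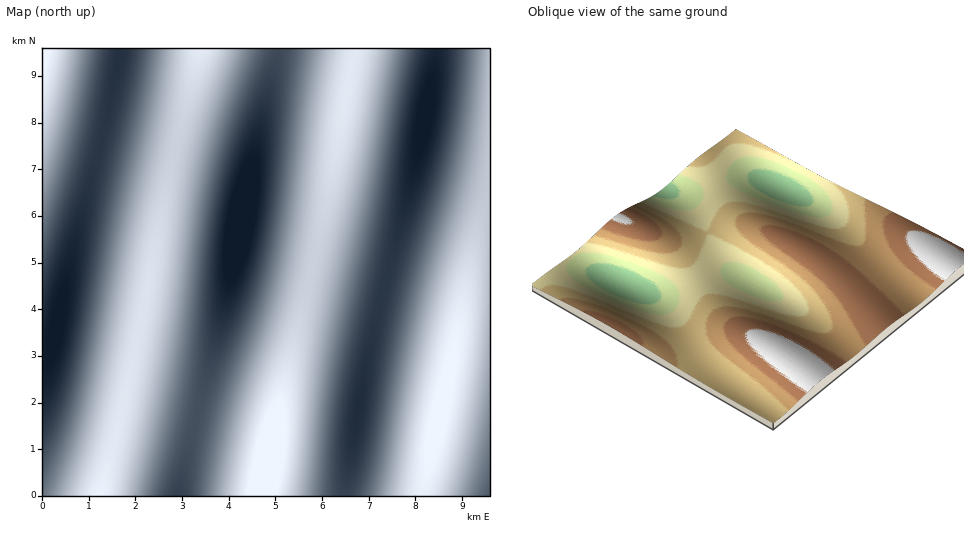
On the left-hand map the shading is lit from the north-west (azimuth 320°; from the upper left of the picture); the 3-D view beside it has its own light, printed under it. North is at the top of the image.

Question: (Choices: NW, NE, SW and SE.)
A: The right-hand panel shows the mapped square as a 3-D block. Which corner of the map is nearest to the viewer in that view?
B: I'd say NE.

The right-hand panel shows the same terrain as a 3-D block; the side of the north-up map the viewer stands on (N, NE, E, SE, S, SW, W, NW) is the NE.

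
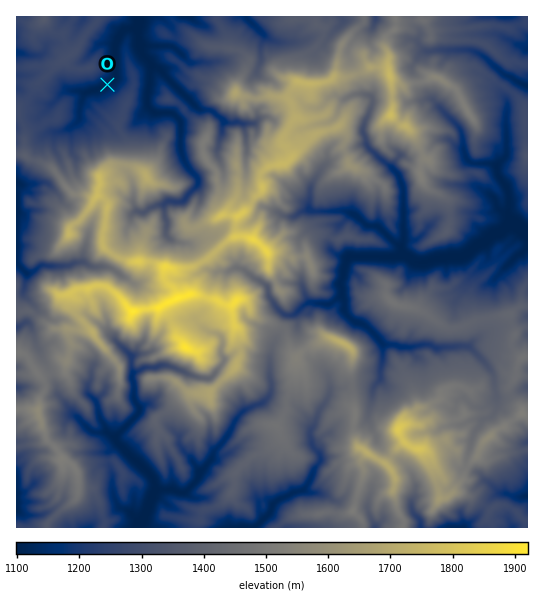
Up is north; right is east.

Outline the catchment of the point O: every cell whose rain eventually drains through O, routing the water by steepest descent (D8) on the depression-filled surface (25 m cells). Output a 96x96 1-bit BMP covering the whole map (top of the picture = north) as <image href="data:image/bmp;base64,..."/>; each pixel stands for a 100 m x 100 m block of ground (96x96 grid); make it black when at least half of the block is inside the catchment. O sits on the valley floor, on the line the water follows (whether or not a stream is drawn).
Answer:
<image width="96" height="96" href="data:image/bmp;base64,Qk2+BAAAAAAAAD4AAAAoAAAAYAAAAGAAAAABAAEAAAAAAIAEAAATCwAAEwsAAAIAAAAAAAAA////AAAAAAAAAAAAAAAAAAAAAAAAAAAAAAAAAAAAAAAAAAAAAAAAAAAAAAAAAAAAAAAAAAAAAAAAAAAAAAAAAAAAAAAAAAAAAAAAAAAAAAAAAAAAAAAAAAAAAAAAAAAAAAAAAAAAAAAAAAAAAAAAAAAAAAAAAAAAAAAAAAAAAAAAAAAAAAAAAAAAAAAAAAAAAAAAAAAAAAAAAAAAAAAAAAAAAAAAAAAAAAAAAAAAAAAAAAAAAAAAAAAAAAAAAAAAAAAAAAAAAAAAAAAAAAAAAAAAAAAAAAAAAAAAAAAAAAAAAAAAAAAAAAAAAAAAAAAAAAAAAAAAAAAAAAAAAAAAAAAAAAAAAAAAAAAAAAAAAAAAAAAAAAAAAAAAAAAAAAAAAAAAAAAAAAAAAAAAAAAAAAAAAAAAAAAAAAAAAAAAAAAAAAAAAAAAAAAAAAAAAAAAAAAAAAAAAAAAAAAAAAAAAAAAAAAAAAAAAAAAAAAAAAAAAAAAAAAAAAAAAAAAAAAAAAAAAAAAAAAAAAAAAAAAAAAAAAAAAAAAAAAAAAAAAAAAAAAAAAAAAAAAAAAAAAAAAAAAAAAAAAAAAAAAAAAAAAAAAAAAAAAAAAAAAAAAAAAAAAAAAAAAAAAAAAAAAAAAAAAAAAAAAAAAAAAAAAAAAAAAAAAAAAAAAAAAAAAAAAAAAAAAAAAAAAAAAAAAAAAAAAAAAAAAAAAAAAAAAAAAAAAAAAAAAAAAAAAAAAAAAAAAAAAAAAAAAAAAAAAAAAAAAAAAAAAAAAAAAAAAAAAAAAAAAAAAAAAAAAAAAAAAAAAAAAAAAAAAAAAAAAAAAAAAAAAAAAAAAAAAAAAAAAAAAAAAAAAAAAAAAAAAAAAAAAAAAAAAAAAAAAAAAAAAAAAAAAAAAAAAAAAAAAAAAAAAAAAAAAAAAAAAAAAAAAAAAAAAAAAAAAAAAAAAAAAAAAAAAAAAAAAAAAAAAAAAAAAAAAAAAAAAAAAAAAAAAAAAAAAAHgAAAAAAAAAAAAAAPgAAAAAAAAAAAAAAfwAAAAAAAAAAAAAA/wAAAAAAAAAAAAAA/4AAAAAAAAAAAAAB/8AAAAAAAAAAAAAH//gAAAAAAAAAAAA///gAAAAAAAAAAAB///gAAAAAAAAAAAB///gAAAAAAAAAAAB///gAAAAAAAAAAAA///AAAAAAAAAAAAA//+AAAAAAAAAAAAB//+AAAAAAAAAAAAB///AAAAAAAAAAAAB///AAAAAAAAAAAAB///AAAAAAAAAAAAB///AAAAAAAAAAAAA//+AAAAAAAAAAAAAf/8AAAAAAAAAAAAAf/8AAAAAAAAAAAAAP/4AAAAAAAAAAAAAH/wAAAAAAAAAAAAAD/gAAAAAAAAAAAAABwAAAAAAAAAAAAAAAAAAAAAAAAAAAAAAAAAAAAAAAAAAAAAAAAAAAAAAAAAAAAAAAAAAAAAAAAAAAAAAAAAAAAAAAAAAAAAAAAAAAAAAAAAAAAAAAAAAAAAAAAAAAAAAAAAAAAAAAAAAAAAAAAAAAAAAAAAAAAAA="/>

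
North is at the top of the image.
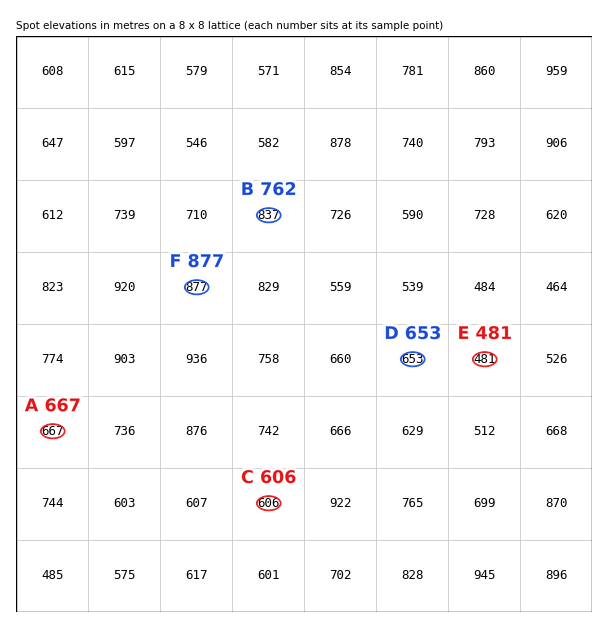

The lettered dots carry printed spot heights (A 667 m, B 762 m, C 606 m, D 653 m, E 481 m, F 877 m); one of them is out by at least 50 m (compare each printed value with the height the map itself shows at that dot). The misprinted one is B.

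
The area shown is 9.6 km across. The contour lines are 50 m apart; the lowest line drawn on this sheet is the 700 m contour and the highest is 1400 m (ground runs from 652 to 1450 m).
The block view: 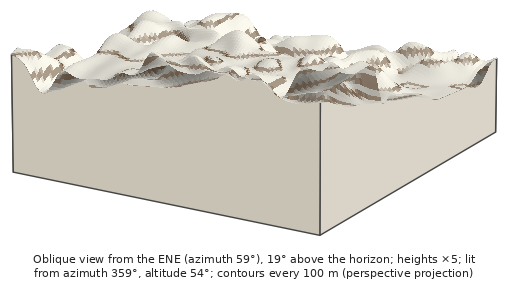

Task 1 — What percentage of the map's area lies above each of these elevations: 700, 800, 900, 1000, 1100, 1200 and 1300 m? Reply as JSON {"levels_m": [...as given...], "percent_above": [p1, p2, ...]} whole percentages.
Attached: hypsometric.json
{"levels_m": [700, 800, 900, 1000, 1100, 1200, 1300], "percent_above": [95, 90, 78, 55, 38, 25, 7]}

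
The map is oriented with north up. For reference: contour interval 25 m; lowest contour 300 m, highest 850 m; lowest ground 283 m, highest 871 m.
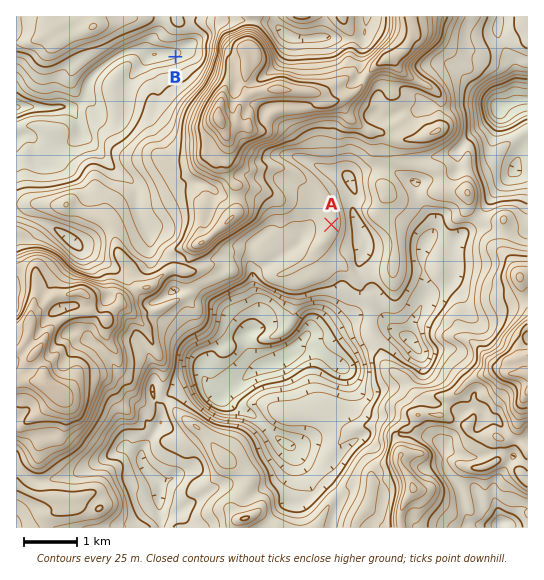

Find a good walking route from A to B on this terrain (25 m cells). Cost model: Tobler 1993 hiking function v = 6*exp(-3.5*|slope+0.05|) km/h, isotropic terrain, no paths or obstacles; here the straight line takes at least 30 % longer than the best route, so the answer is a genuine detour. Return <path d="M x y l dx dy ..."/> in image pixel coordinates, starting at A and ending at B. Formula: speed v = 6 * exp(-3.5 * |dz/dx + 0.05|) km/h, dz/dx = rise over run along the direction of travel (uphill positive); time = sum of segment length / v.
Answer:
<path d="M331 225l-37-19-11 0-16-8-20 0-2-1-11 0-5-3-10-9-2-2-6 0-21-10-3-3-12-24 0-89"/>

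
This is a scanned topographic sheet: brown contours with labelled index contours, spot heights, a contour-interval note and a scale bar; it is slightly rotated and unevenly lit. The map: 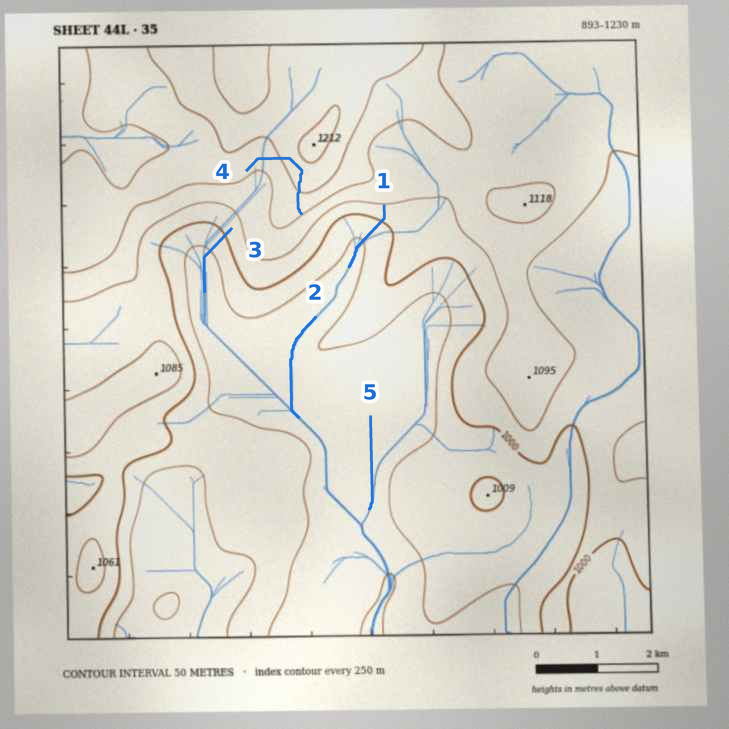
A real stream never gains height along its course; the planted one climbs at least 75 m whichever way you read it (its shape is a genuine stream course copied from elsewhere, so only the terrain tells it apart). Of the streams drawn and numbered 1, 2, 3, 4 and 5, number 4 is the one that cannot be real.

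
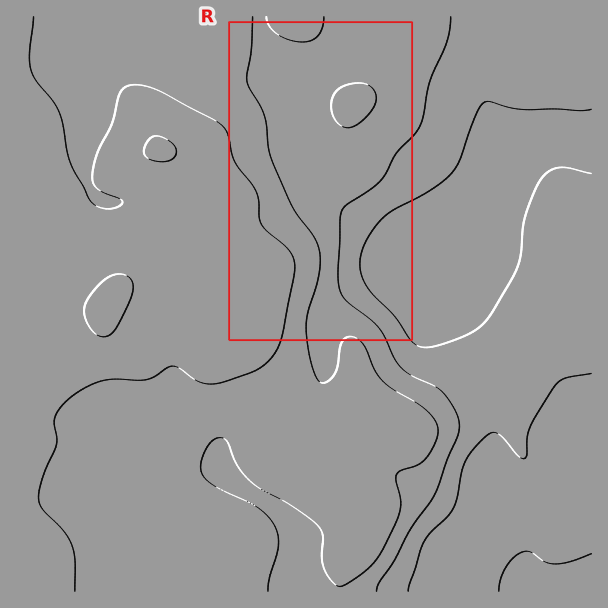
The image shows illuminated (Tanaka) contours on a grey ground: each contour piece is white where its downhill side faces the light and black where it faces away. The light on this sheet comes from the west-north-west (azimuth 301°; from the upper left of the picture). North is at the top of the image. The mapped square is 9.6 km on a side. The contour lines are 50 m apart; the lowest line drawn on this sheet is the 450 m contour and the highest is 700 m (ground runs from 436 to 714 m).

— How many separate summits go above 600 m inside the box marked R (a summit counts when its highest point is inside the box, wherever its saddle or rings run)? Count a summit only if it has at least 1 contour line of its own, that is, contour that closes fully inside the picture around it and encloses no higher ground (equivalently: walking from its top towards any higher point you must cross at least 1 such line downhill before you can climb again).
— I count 1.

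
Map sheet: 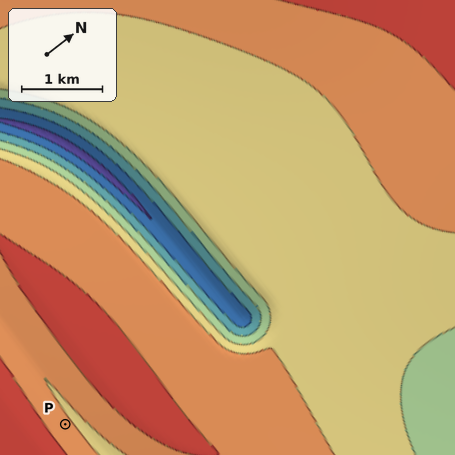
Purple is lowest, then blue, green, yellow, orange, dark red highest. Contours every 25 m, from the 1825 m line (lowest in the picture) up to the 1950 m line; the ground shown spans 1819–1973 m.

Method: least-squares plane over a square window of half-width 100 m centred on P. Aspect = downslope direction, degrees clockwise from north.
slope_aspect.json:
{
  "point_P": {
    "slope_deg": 5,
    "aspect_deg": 2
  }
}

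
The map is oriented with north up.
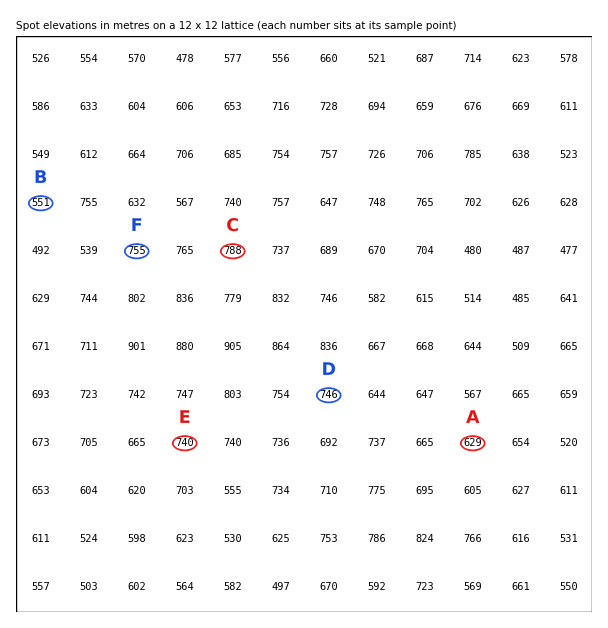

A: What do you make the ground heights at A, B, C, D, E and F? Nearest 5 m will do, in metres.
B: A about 630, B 550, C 790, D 745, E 740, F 755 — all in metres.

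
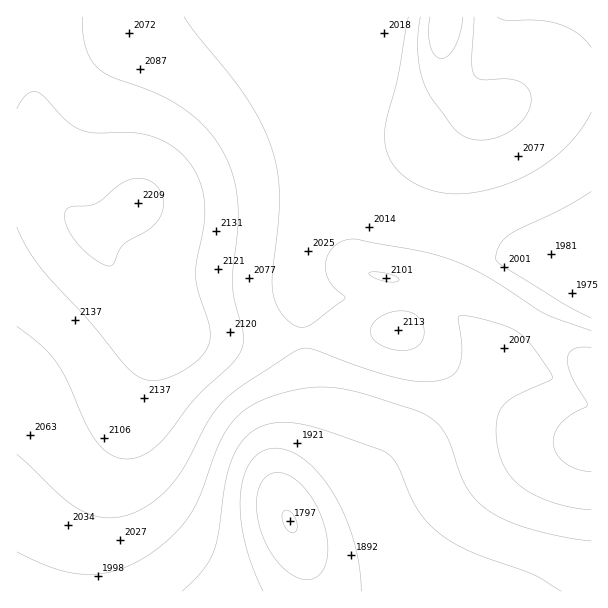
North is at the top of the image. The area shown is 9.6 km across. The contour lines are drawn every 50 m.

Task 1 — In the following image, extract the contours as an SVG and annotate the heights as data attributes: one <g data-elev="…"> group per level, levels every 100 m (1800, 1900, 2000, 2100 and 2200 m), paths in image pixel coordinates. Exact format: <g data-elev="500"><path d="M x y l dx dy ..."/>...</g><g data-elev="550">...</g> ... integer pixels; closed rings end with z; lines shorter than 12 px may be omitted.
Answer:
<g data-elev="1800"><path d="M293 533l-6-4-4-7-1-7 3-5 6 2 5 9 1 9z"/></g><g data-elev="1900"><path d="M263 591l-11-25-7-24-4-24-1-23 4-19 7-14 10-10 14-4 15 3 15 9 15 14 13 20 12 22 9 24 5 26 2 25"/></g><g data-elev="2000"><path d="M17 552l36 16 28 6 15 0 14-2 13-4 15-7 29-20 12-12 10-13 11-20 21-56 8-14 9-10 14-11 20-9 25-6 23-3 18 1 21 4 54 17 13 6 11 8 7 9 6 12 15 41 8 12 12 11 18 11 22 8 35 9 31 5"/><path d="M591 318l-27-14-59-37-7-4-2-5 4-13 10-11 53-26 28-17"/></g><g data-elev="2100"><path d="M394 350l10 1 7-2 6-3 5-5 2-8-1-7-4-8-5-4-10-3-14 1-12 6-6 8-2 7 5 8 8 5z"/><path d="M591 347l-15 1-4 2-4 4-1 8 3 10 17 33-15 9-10 8-6 9-3 10 3 12 8 9 12 7 15 2"/><path d="M17 326l25 20 15 18 11 18 19 44 11 17 13 12 14 4 9-1 9-3 16-12 37-45 38-36 6-9 3-8 0-13-9-32-2-16 6-57 0-27-5-23-8-21-7-13-11-14-24-21-28-15-45-17-12-8-7-9-6-12-2-14-1-16"/><path d="M382 281l13 1 4-1 0-2-3-3-9-3-13-1-5 1 5 5z"/><path d="M420 17l-2 21 0 19 4 20 6 15 22 32 8 8 12 7 15 1 18-5 15-10 10-14 3-13-4-11-8-6-12-2-25 1-8-5-2-13 2-45"/></g><g data-elev="2200"><path d="M107 266l6-2 6-13 4-6 27-17 11-12 2-10-1-11-4-8-8-6-10-3-11 2-10 5-23 18-7 3-18 1-5 3-1 5 0 7 9 17 16 17z"/></g>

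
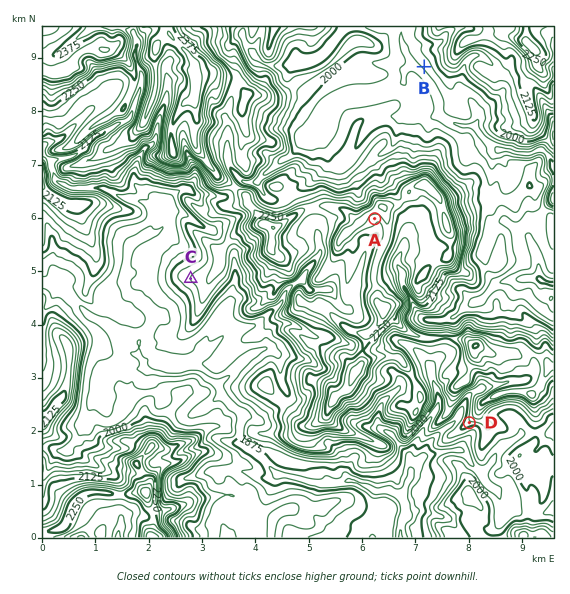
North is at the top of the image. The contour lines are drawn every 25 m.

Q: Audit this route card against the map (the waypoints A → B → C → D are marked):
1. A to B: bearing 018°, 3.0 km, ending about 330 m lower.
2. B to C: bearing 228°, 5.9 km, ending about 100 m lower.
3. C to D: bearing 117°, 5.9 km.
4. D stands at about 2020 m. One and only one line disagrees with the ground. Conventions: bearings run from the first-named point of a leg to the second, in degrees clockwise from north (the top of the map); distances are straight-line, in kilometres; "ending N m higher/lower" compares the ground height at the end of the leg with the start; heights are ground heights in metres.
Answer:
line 2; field sense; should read higher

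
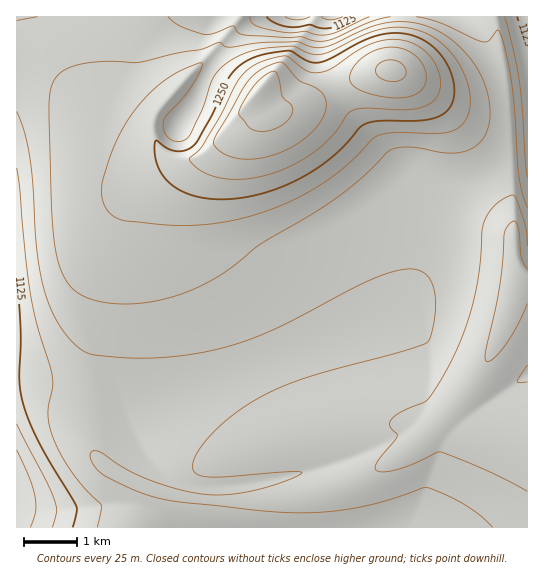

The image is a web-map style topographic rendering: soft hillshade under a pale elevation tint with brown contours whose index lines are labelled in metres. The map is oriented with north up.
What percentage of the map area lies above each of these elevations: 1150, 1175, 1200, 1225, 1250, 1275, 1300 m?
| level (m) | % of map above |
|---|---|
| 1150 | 95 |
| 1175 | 74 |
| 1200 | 39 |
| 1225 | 18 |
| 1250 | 10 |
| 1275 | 7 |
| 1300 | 4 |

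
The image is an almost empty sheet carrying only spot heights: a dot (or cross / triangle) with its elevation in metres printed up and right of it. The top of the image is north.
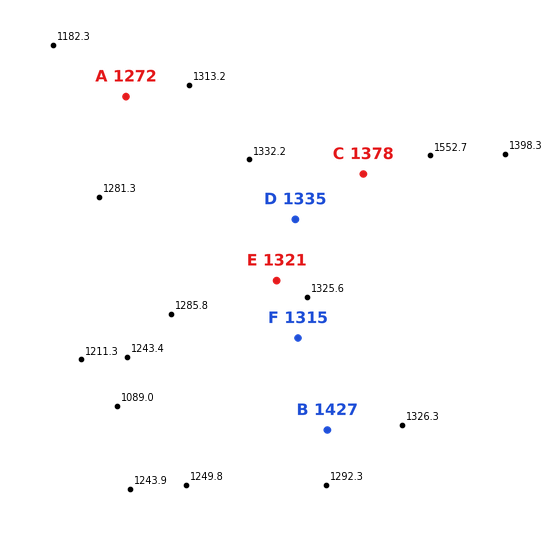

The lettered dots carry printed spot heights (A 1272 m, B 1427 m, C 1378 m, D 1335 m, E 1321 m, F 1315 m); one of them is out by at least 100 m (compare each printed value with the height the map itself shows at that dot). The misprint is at B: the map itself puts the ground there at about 1302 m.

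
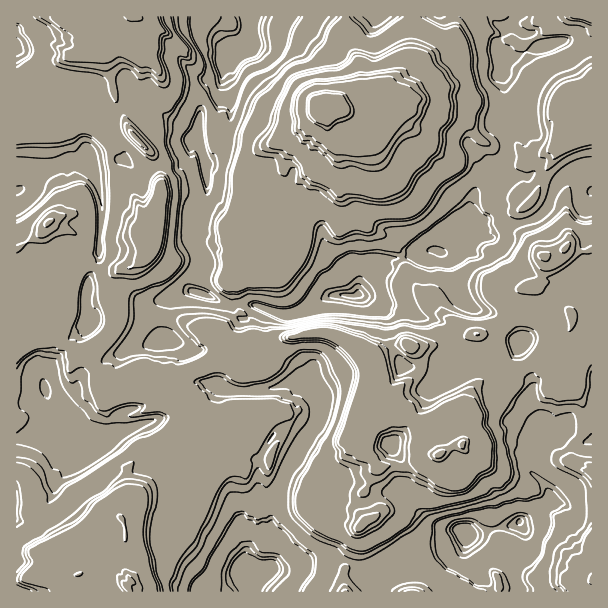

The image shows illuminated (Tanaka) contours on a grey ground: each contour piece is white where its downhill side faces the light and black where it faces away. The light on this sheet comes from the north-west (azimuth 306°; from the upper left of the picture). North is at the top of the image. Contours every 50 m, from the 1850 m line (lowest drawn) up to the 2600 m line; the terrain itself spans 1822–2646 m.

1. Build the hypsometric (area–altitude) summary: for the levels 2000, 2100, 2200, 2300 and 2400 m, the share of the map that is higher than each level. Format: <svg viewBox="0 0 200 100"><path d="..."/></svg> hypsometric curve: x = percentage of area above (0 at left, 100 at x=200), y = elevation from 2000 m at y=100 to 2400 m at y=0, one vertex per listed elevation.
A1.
<svg viewBox="0 0 200 100"><path d="M181 100l-41-25-29-25-76-25-28-25"/></svg>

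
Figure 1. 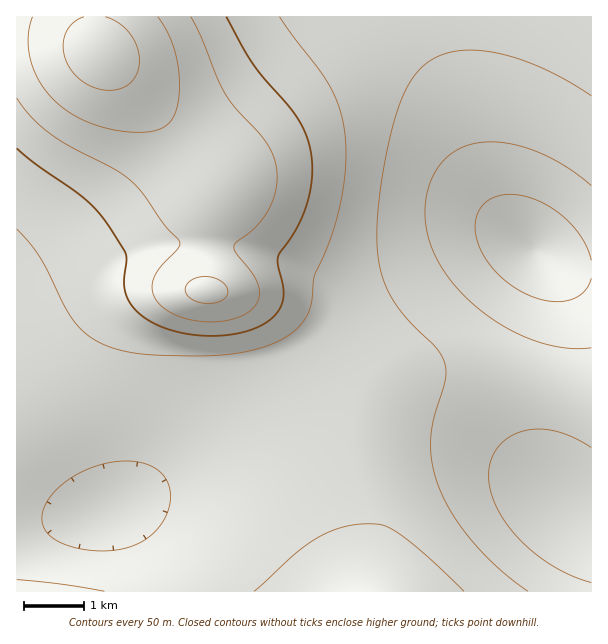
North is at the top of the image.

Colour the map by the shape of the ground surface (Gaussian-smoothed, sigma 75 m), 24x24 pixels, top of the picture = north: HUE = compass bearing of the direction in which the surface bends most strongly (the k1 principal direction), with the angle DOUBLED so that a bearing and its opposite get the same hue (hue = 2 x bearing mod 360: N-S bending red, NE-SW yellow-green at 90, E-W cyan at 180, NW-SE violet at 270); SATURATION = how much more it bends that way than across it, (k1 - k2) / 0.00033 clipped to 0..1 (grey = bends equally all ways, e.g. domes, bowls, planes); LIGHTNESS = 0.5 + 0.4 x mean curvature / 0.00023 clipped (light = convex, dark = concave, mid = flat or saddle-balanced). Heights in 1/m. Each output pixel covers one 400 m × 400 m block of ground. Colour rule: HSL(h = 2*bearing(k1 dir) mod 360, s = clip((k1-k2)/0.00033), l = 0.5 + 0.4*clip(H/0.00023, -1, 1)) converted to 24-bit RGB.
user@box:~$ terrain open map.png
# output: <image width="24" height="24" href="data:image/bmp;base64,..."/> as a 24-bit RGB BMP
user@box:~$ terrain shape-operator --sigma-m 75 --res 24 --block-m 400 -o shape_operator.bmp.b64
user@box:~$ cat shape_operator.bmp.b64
<image width="24" height="24" href="data:image/bmp;base64,Qk32BgAAAAAAADYAAAAoAAAAGAAAABgAAAABABgAAAAAAMAGAAATCwAAEwsAAAAAAAAAAAAAZJZSfI9biHlhi11jklpzllx9l2OClGyDj3OCiHmDe3qDcoeGZo98XZtggKVWpJZUnXZehZd7eZqLc5qNcJKJcoSDc256eWRzaIxKcoVMfX1Re2pWgGBbhmFkjGdtj25zjXV4iXp8g35+eYR9cYl1cY9phJNllpNliaNwfJ51c5Z0cY1zc39wdm5rdWBldlZgc4VTcX5PcHhQc3VVd3VcfXZjhHlqiXxwi351in95hoF8gYR8e4Z3fIhzhIpwhKBugaZvgJxuf5BtgINre29ld1xbdVNZdU9XgoBkeXxgbnddaHVdaHhfbn1jd4JpgodviYlziYd3iIV6hoZ7goV6gYV5g492hKZwh6BtipZqiohngXFie15aeFNXdlBZdVFbh3FzfnFxdXdwanhtZnxrZYBoaYRoc4dsfYlxg4l2hoh5hYZ7hIV8goV8iJl2jqFwkppskYtniHRigWFcfVdbeVRfeFVkd1tqkHSIi3SJfnWEc3iAboF/a4R5aodzbIhvc4lweol0f4h4goZ6goV8goZ9kZx2mJxxloxrjnhniGZhg11kf1trfVxzfWB9dWd/knaPkHWRhnWOe3aJdXyGcoaFb4d9b4h3cIl0dIlzeYh2fYd5f4V7god8mZp3l41zk3xtjmtpiWZwh2R6hmOGemSIbmaNaG+Vj3iOkHeRi3eQhXeMfHmIeYCEdYWAcod6cYh2col1dIh1eId3eoZ6fod8lY56lIJ3kXNzj299jm2JhGqQdmiVZ2acZnKjaIGqi3mJjXeMjneNjHeLiHmHgnyBeoJ6dIV1cYhycIlycYl0dIh2d4h5eoh8jYp+kX1+kXuIj3eSgnOWc26danGmZ3mvZ4G1aYq4h3mFineGjHWGjHSCi3R8inFrjnJHjX0mgIsaaY4iXZE+ZY1jcop3dop7eop+jIKNi4GUgXyadnqicX+ra4S0aIe7Z4a7aXyvhXiDiHWDi3KCj2t7mjRFlg0BkTIAo3EAl64DTbIAE6kADKIhRZdjb414dI18d46Ae5GNe4+ad5CicZGpbI6raH+lZ2WZgmKQg3eBhnOCim+CnD2PyhGr7Dfb3YfmybvmxNrspePxaOL0JtTsJqCwYJCAbpB5cZF7c5N9c5WAcZaEbpaMao6UZW+PdVuMjVSGgXV/hHGBiGuFUTihSTvgh4fy0dT60df60tj50NT4h4fqUkHTSjuUX419aJN2bJN3b5R2b5V1bJV2aZJ7ZouHW1mDhESCiEJfgHN7gXB9g22AVHWELqOANc59YtJqstF40a1o1V81sSEdhSUyeYFSXZV2Y5N1aJJya5NscJNqcZFnbYphX3paYDljciQ7hU5Af29zfW50fW13f257aYNaYZMpgqMGpKAApYEAr3EDoXUyZpZgX5qAXZZ+YpF5aI5wcYxqfo1niYtehXROcz8vPhYkbWJBf4VXgmlqfmppem5reXRwfH52iIR+lY2Go5aLqZySo5+XkJyVfJqVa5mTZJOMZoyAbIVzeoNshn1kiGVWhkJHfjNdZEd5YYB7Zo1uh2Jkg2pjf3dmdH9naIhobZN0fZuDkKCPpKWcpp+gnpiiiYudeIWXbYGRbX+Hcnx9fXFuhGJjiFVjiUxygU+JYF2KZ4iPa5SHj11jjGhgiX9jdoxiXJdbWKVnY6t4eKqHjqaUoaGcpJWkm4ejinqce2+Udm2Ke22Dgml9h2F5i1uAiVqNdGCPZ2+RbIqVcJaSmF1slmdjlYhpfptmWahZT7RlULhyX7R9dqmHjZyQnY6YooCfn3Shk2qbiWaUhmWNiWSLi2KMh2KOfGWQbmmSbXqUcYuVc5WVn2J/nXB1nJJ8iKR5abFvWLt1Tr56Ubd+YqiAeZeCkISGm3eNoGyUn2SZmWGZkGGUimORhmWQf2eQdmuRb3GScn+TdIqTdpCSonCYoYWSo5+Tk62QgbeObruPXLqOVLGLW6GEbI99hH96kXB9mmaEnGKLmWGRlWKVi2WSg2mRfG2QdXCQc3iQdoKQd4iQeY2PmH6koZampKyoobeolrqohLemcLCkYqWdYZWQa4SCe3R5hmx1kGZ5lGSAlGSIk2aQi2qQgm6Pe3GOdnSOd3yNeIKNeYeNeomMhoiom6Wup7e0qby0orizk66wf5imboSbaHaNam2AeG57gWt2iGh2jWh7jmmCjmyKiW+NgnOMfHWLeHiLeX6LeoKKe4WKfIeJhKKtlrWxorqwp7ivpa+tmJamjICggG6ZeGWPd2WFfWiAgWp7hGt5h217iW+AiXKGh3SJgXeJfXmIenuIe3+IfIKIfISHfYWG"/>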